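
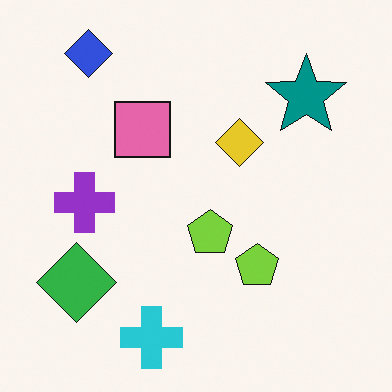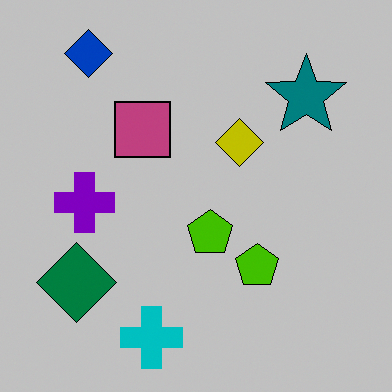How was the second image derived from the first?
The second image is the first aggressively posterized.

Each flat color has snapped to a coarser quantized level — most visibly, the near-white background has dropped to a flat grey.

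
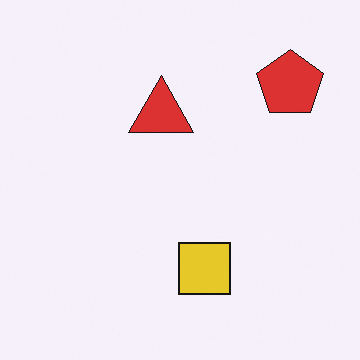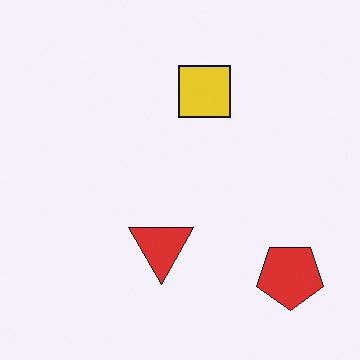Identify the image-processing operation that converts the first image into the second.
This is the original image flipped vertically (top ↔ bottom).

The red pentagon is in the top-right of the first image and the bottom-right of the second — shapes on opposite sides of the horizontal midline have swapped in a mirror flip.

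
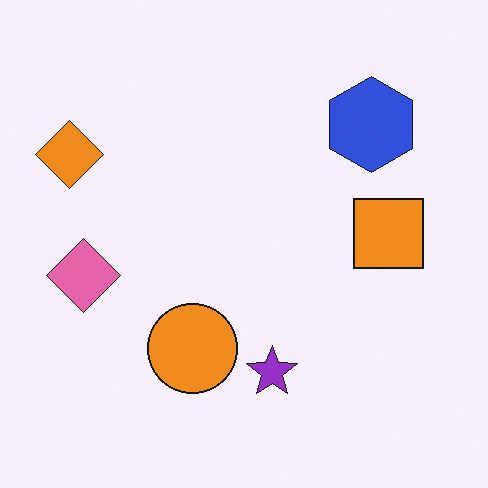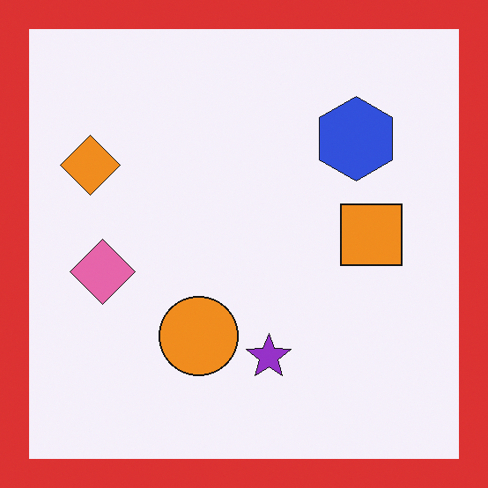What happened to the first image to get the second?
The image was framed with a red border.

A solid red frame runs around the edge of the second image, with the content slightly shrunk inside it.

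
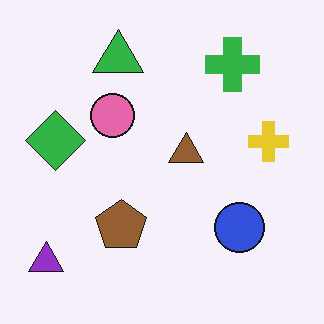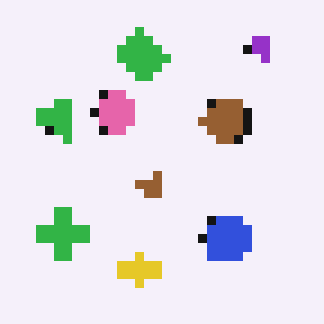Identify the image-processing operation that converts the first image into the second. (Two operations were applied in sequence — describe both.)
Transposed (reflected across the top-left ↔ bottom-right diagonal), then coarsely pixelated.

Shapes have swapped their row and column positions — what was in the top-right is now in the bottom-left — a diagonal reflection. Shapes are reduced to large square blocks; fine edges and outlines are lost — a downscale-then-upscale (mosaic) effect.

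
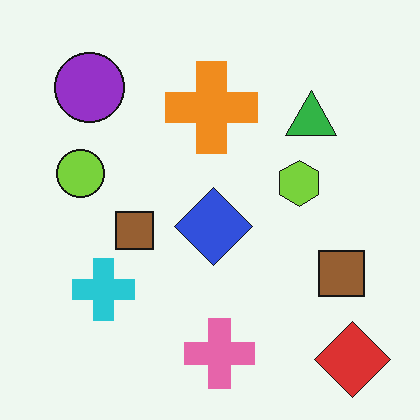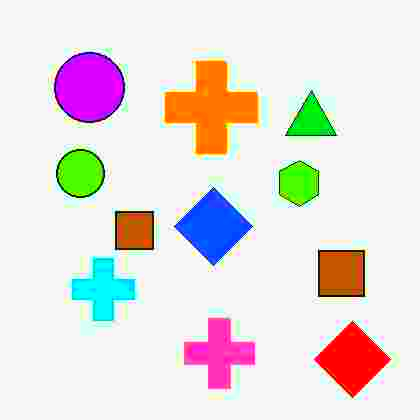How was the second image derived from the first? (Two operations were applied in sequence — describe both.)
The transformation is: degraded with heavy JPEG compression, then made much more vivid (saturation change).

Blocky 8×8 compression artifacts appear around shape edges and the flat background shows ringing — characteristic JPEG degradation. All colors are more vivid — a global saturation change.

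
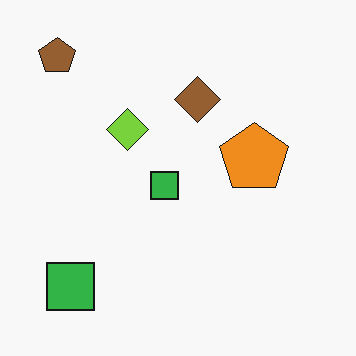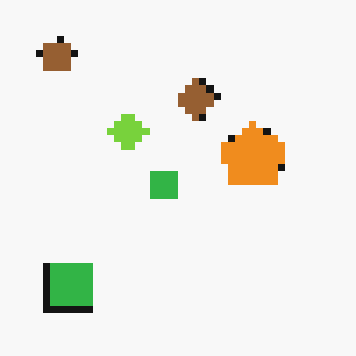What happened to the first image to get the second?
It was pixelated into visible square blocks.

Shapes are reduced to large square blocks; fine edges and outlines are lost — a downscale-then-upscale (mosaic) effect.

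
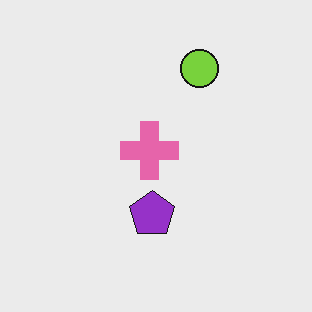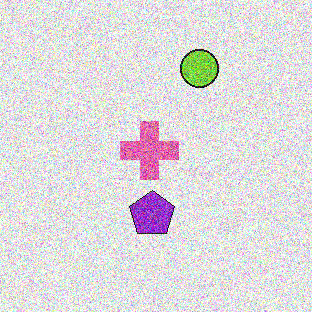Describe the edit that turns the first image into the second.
Degraded with heavy additive noise.

Random speckle covers the whole image, including the flat background.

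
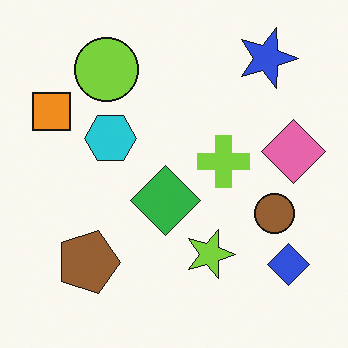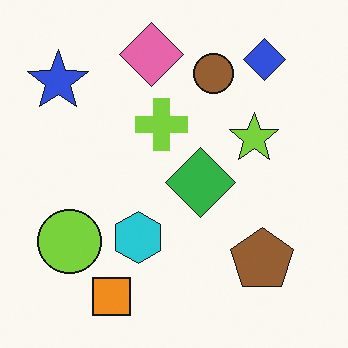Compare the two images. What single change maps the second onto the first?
The transformation is: rotated 90° clockwise.

The blue star sits in the top-left of the second image and the top-right of the first — consistent with a whole-image 90° clockwise rotation.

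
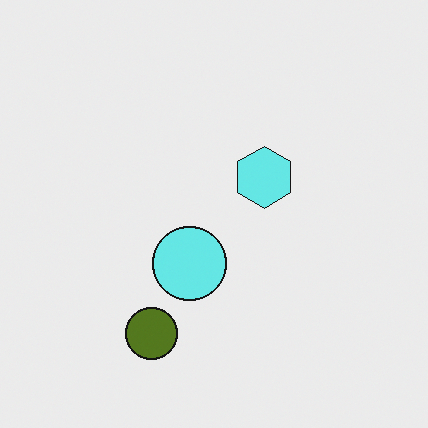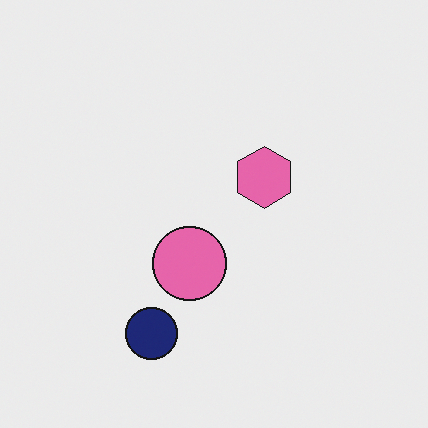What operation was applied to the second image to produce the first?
The image was hue-shifted through roughly half the color wheel.

Every shape's color has rotated by the same amount around the hue wheel — a uniform hue shift.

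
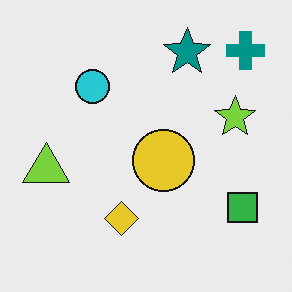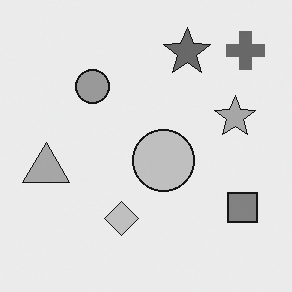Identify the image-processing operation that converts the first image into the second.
The second image is the first converted to grayscale.

All color is removed — every shape is now a shade of grey.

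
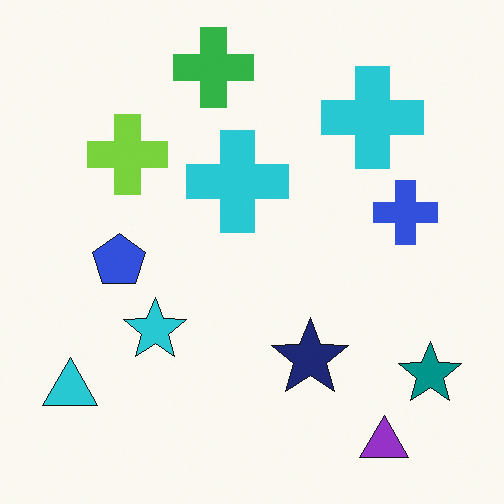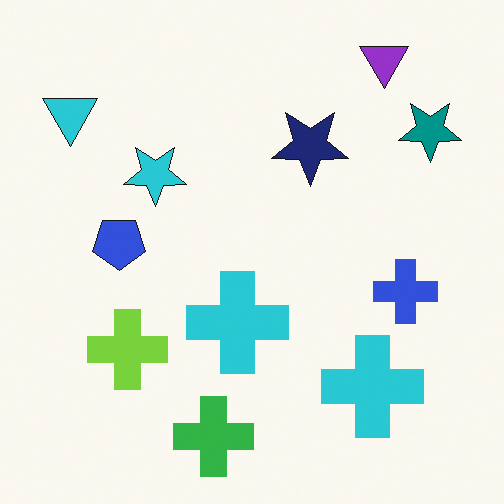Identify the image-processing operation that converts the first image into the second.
The second image is the first flipped vertically (top ↔ bottom).

The purple triangle is in the bottom-right of the first image and the top-right of the second — shapes on opposite sides of the horizontal midline have swapped in a mirror flip.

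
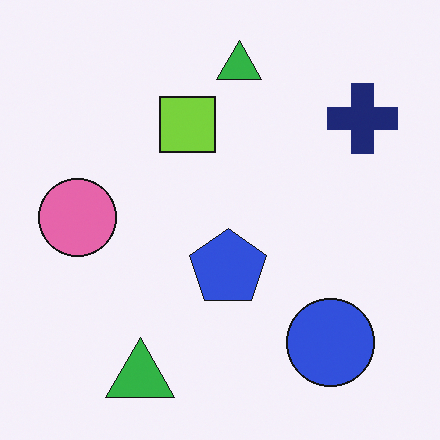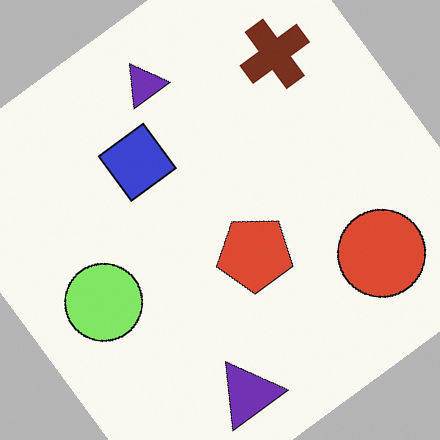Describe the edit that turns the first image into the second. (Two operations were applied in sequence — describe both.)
The second image is the first hue-shifted through roughly a third of the color wheel, then rotated counter-clockwise by a large amount — several tens of degrees.

Every shape's color has rotated by the same amount around the hue wheel — a uniform hue shift. Every shape is tilted by the same angle and the image corners show triangular fill wedges — a whole-image rotation by a non-right angle.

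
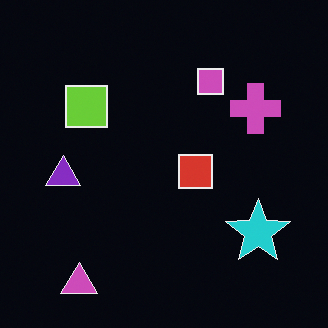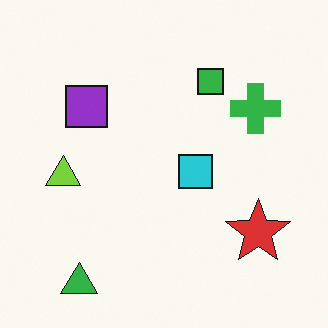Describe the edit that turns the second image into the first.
Color-inverted (negative).

The light background has become dark and every shape's color is its complement — a photographic negative.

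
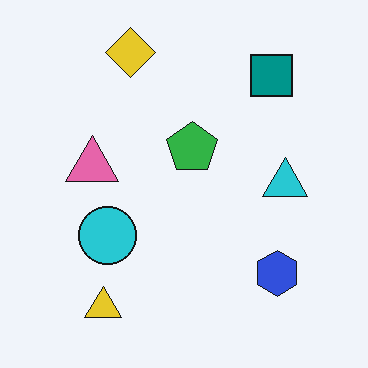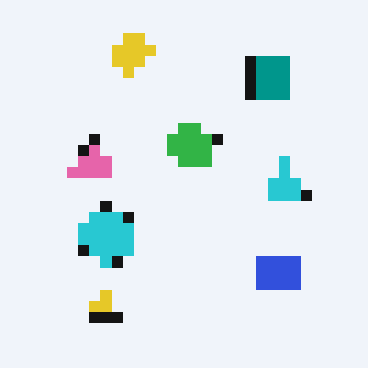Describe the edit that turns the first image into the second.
It was heavily pixelated into large blocks.

Shapes are reduced to large square blocks; fine edges and outlines are lost — a downscale-then-upscale (mosaic) effect.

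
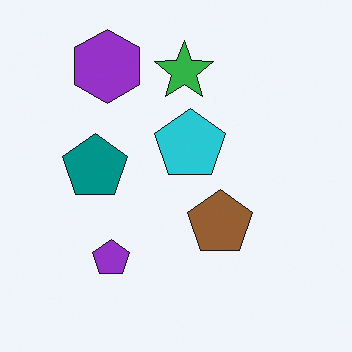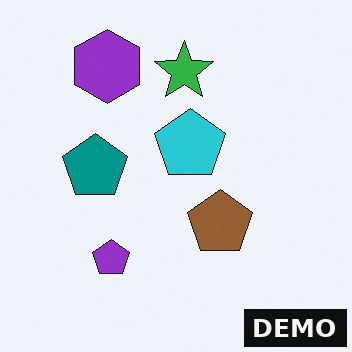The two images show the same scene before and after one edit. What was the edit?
The transformation is: watermarked with the text "DEMO" in the lower-right corner.

A dark label reading "DEMO" appears in the lower-right corner.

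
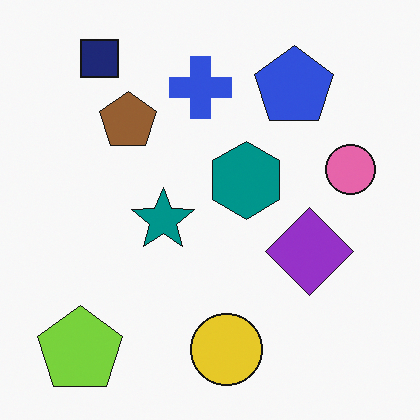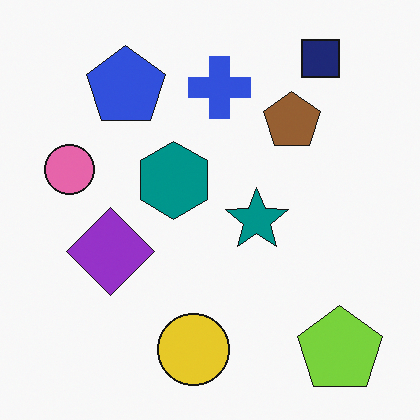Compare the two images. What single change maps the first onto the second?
It was flipped horizontally (left ↔ right).

The pink circle is in the right of the first image and the left of the second — shapes on opposite sides of the vertical midline have swapped in a mirror flip.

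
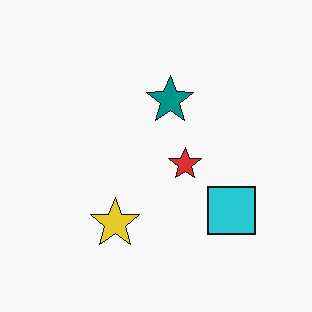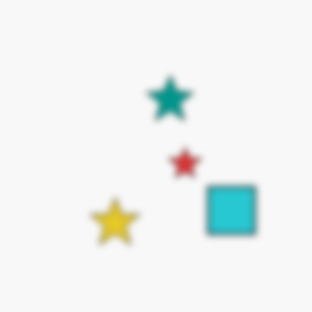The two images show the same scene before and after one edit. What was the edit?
The image was noticeably gaussian-blurred.

Shape edges and outlines are uniformly softened across the whole image.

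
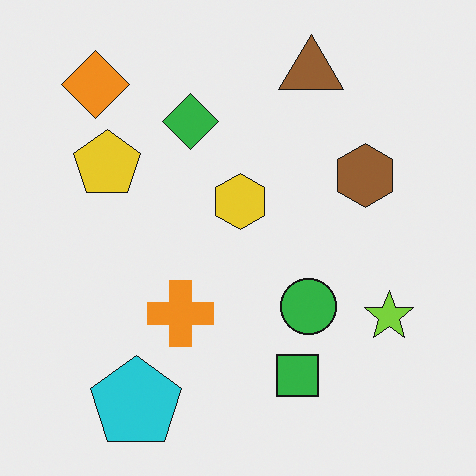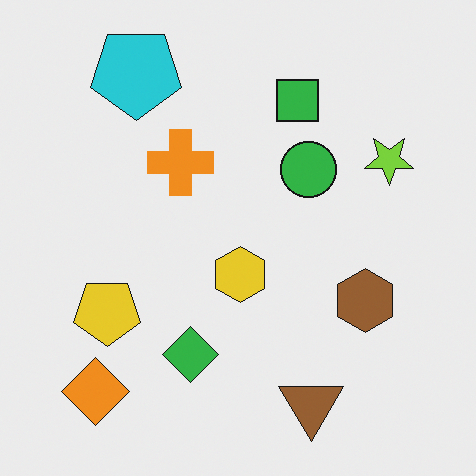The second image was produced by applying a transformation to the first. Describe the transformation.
The transformation is: flipped vertically (top ↔ bottom).

The brown triangle is in the top of the first image and the bottom of the second — shapes on opposite sides of the horizontal midline have swapped in a mirror flip.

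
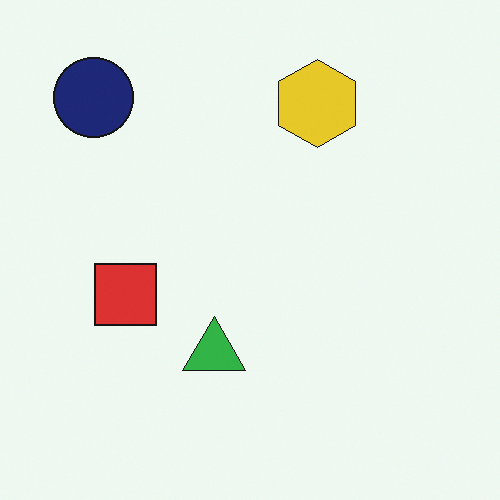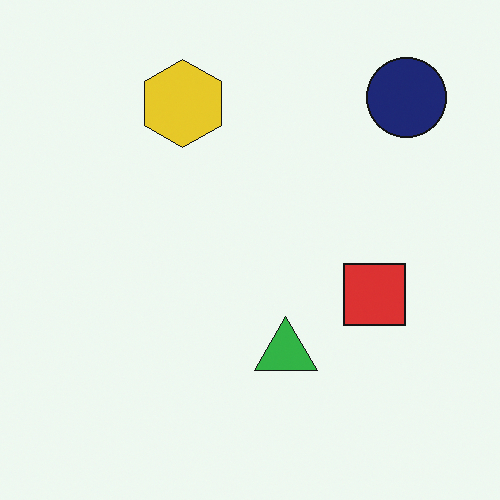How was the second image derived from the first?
The second image is the first flipped horizontally (left ↔ right).

The navy circle is in the top-left of the first image and the top-right of the second — shapes on opposite sides of the vertical midline have swapped in a mirror flip.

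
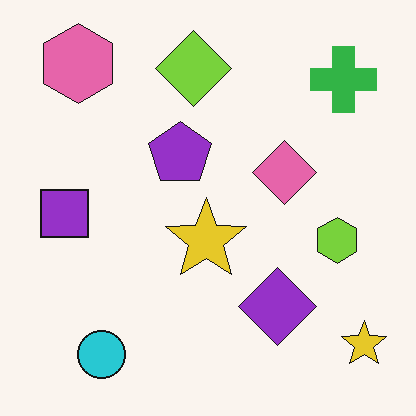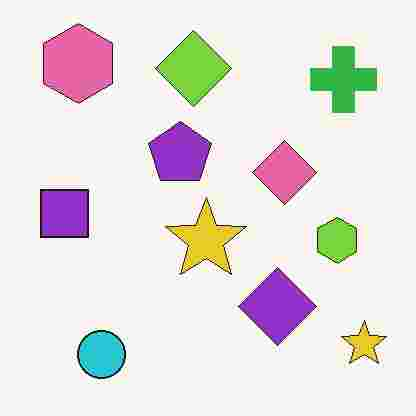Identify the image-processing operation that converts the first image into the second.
Degraded with heavy JPEG compression.

Blocky 8×8 compression artifacts appear around shape edges and the flat background shows ringing — characteristic JPEG degradation.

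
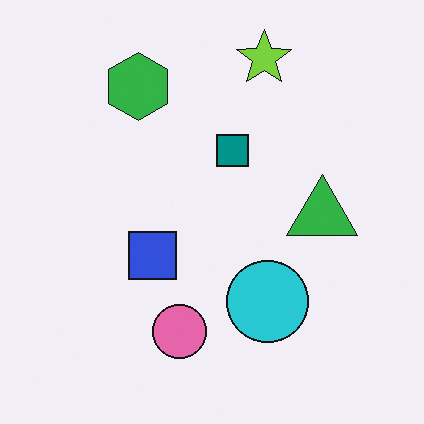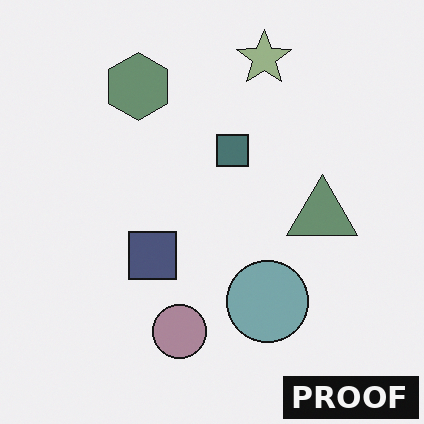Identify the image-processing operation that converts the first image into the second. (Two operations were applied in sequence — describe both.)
The transformation is: heavily desaturated, then watermarked with the text "PROOF" in the lower-right corner.

All colors are more muted and greyish — a global saturation change. A dark label reading "PROOF" appears in the lower-right corner.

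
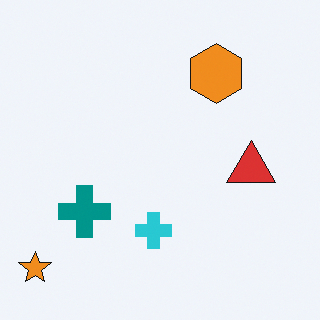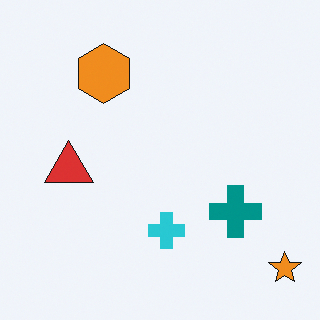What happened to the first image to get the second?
The transformation is: flipped horizontally (left ↔ right).

The orange star is in the bottom-left of the first image and the bottom-right of the second — shapes on opposite sides of the vertical midline have swapped in a mirror flip.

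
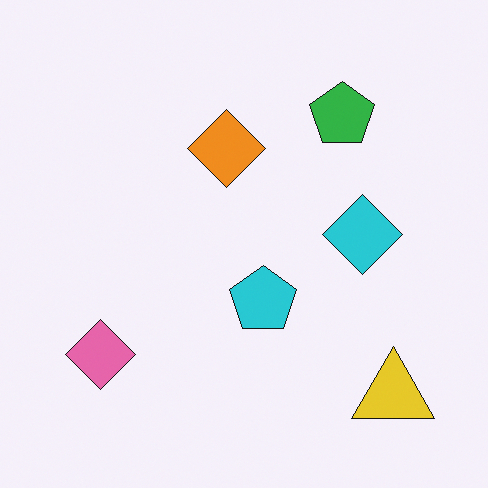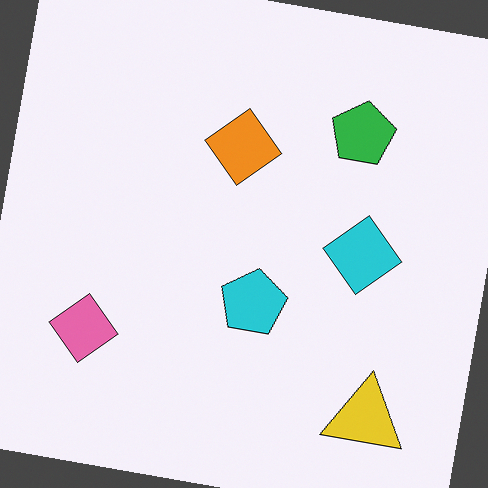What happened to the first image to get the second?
The second image is the first rotated clockwise by a small amount.

Every shape is tilted by the same angle and the image corners show triangular fill wedges — a whole-image rotation by a non-right angle.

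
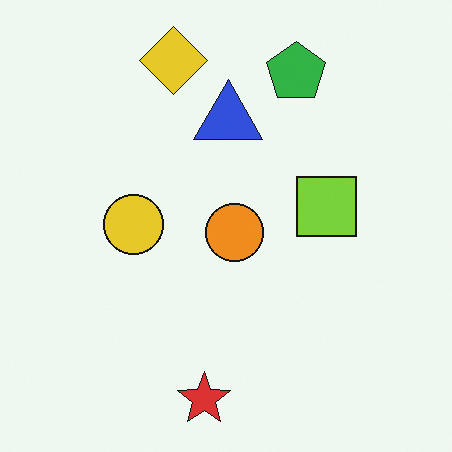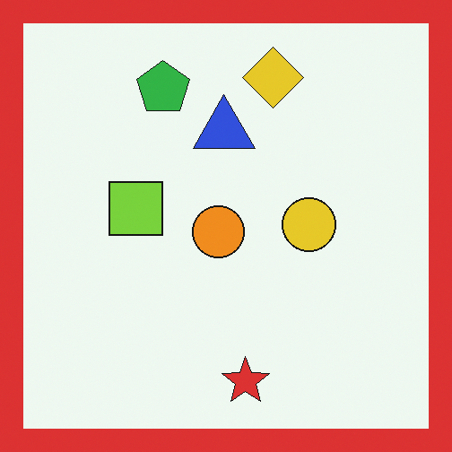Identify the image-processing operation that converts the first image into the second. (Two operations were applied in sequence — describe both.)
The image was flipped horizontally (left ↔ right), then framed with a red border.

The lime square is in the right of the first image and the left of the second — shapes on opposite sides of the vertical midline have swapped in a mirror flip. A solid red frame runs around the edge of the second image, with the content slightly shrunk inside it.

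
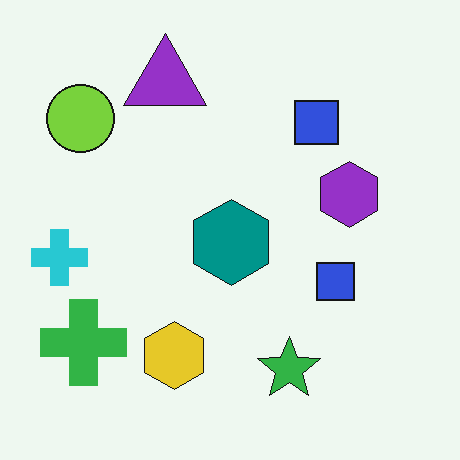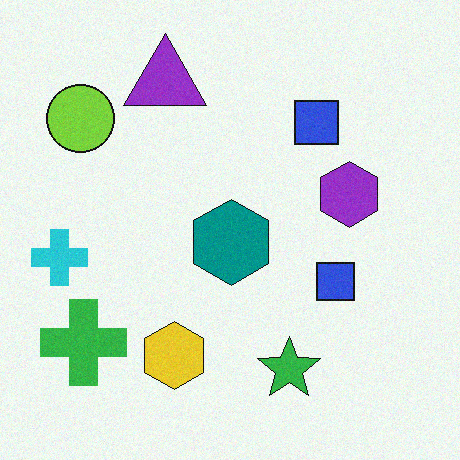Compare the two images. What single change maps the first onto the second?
This is the original image degraded with subtle gaussian noise.

Random speckle covers the whole image, including the flat background.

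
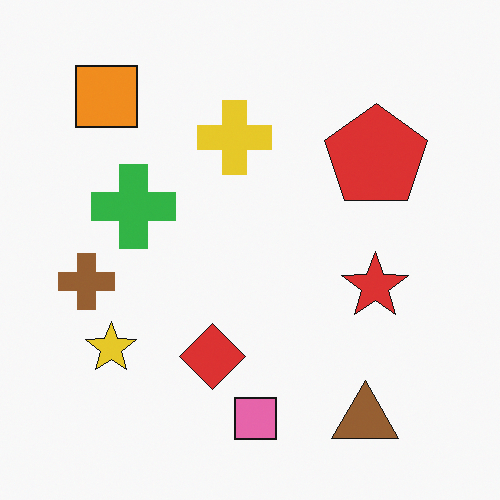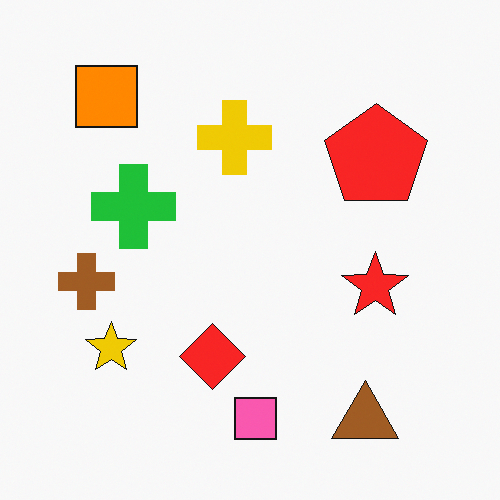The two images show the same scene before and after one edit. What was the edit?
The image was slightly oversaturated.

All colors are more vivid — a global saturation change.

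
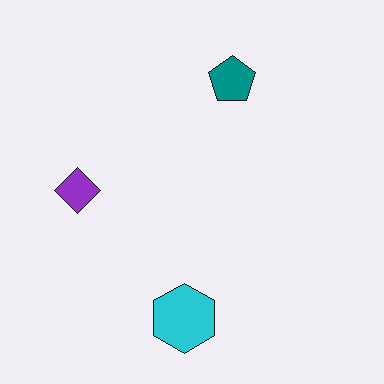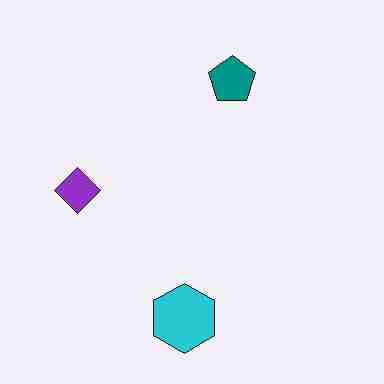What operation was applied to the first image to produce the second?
The transformation is: degraded with heavy JPEG compression.

Blocky 8×8 compression artifacts appear around shape edges and the flat background shows ringing — characteristic JPEG degradation.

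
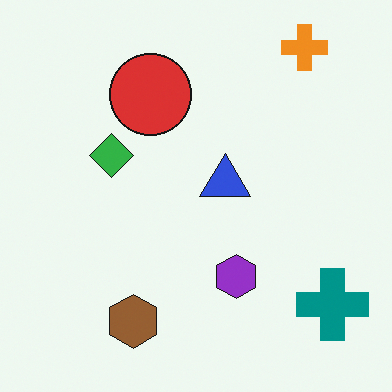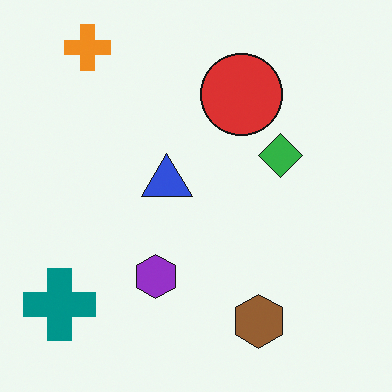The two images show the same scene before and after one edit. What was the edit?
The transformation is: flipped horizontally (left ↔ right).

The teal cross is in the bottom-right of the first image and the bottom-left of the second — shapes on opposite sides of the vertical midline have swapped in a mirror flip.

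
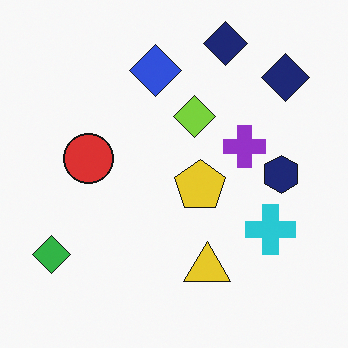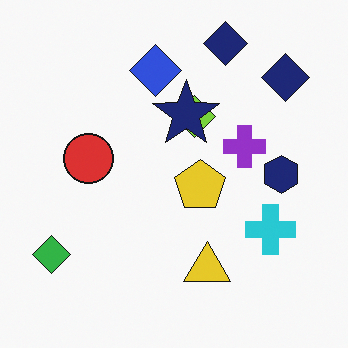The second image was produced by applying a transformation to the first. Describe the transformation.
Overlaid with an additional navy star.

A navy star appears in the second image that is absent from the first.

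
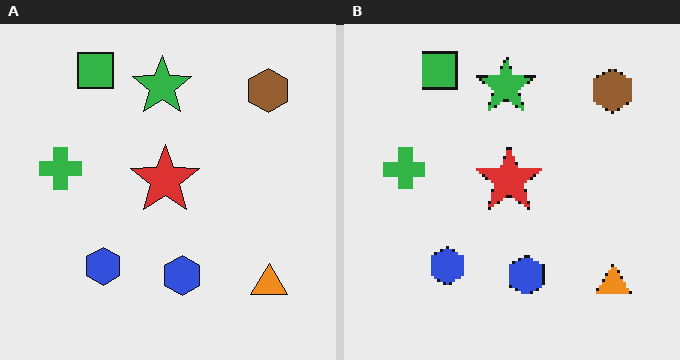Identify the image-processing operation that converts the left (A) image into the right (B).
Lightly pixelated (a mild mosaic effect).

Shapes are reduced to large square blocks; fine edges and outlines are lost — a downscale-then-upscale (mosaic) effect.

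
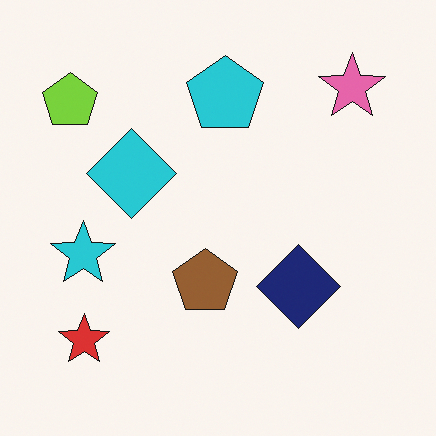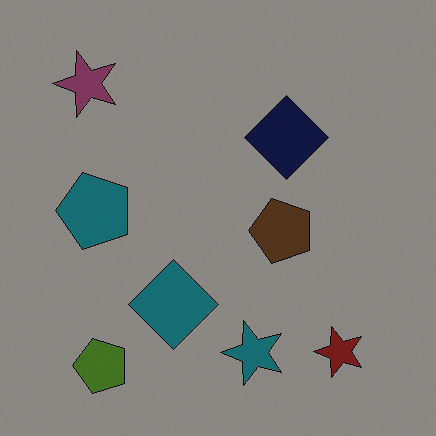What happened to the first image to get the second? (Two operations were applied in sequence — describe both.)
The image was rotated 90° counter-clockwise, then darkened a lot.

The lime pentagon sits in the top-left of the first image and the bottom-left of the second — consistent with a whole-image 90° counter-clockwise rotation. Every pixel — background and shapes alike — is uniformly darkened.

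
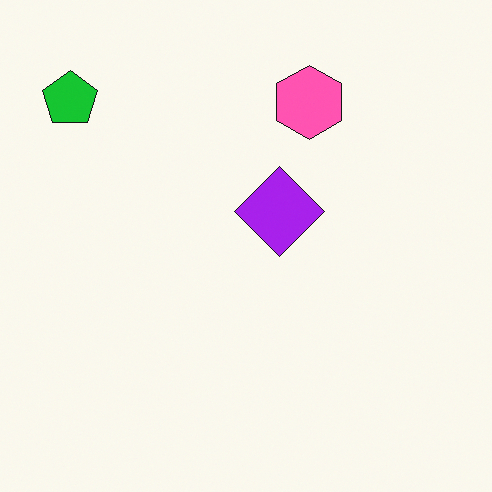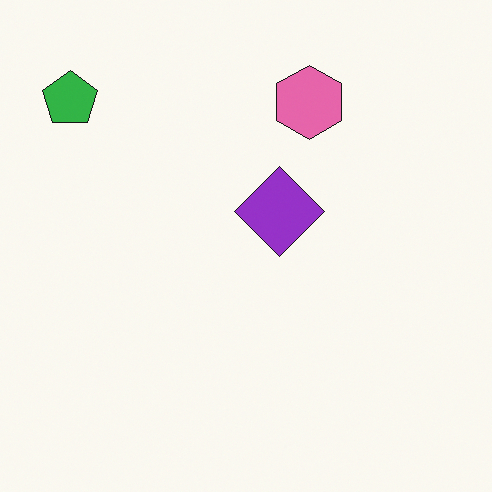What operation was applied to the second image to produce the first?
Slightly oversaturated.

All colors are more vivid — a global saturation change.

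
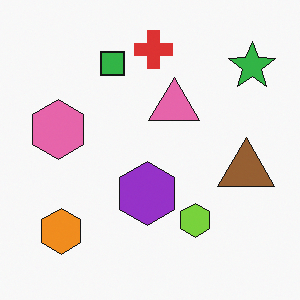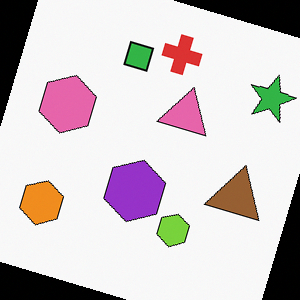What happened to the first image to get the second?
Rotated clockwise by a moderate amount.

Every shape is tilted by the same angle and the image corners show triangular fill wedges — a whole-image rotation by a non-right angle.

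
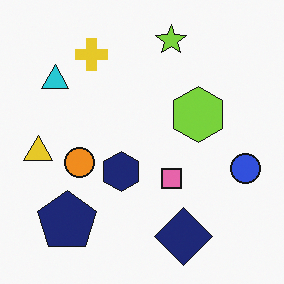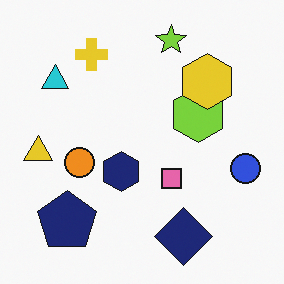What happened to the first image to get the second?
The image was overlaid with an additional yellow hexagon.

A yellow hexagon appears in the second image that is absent from the first.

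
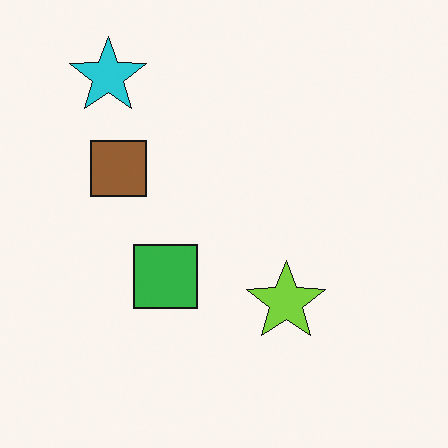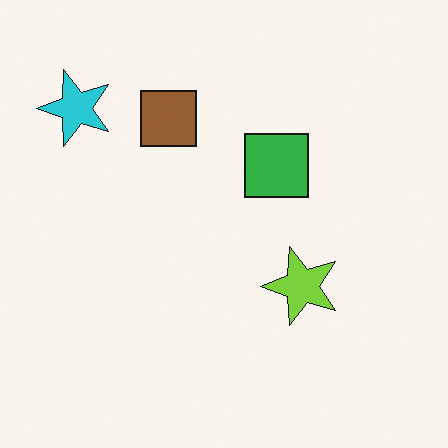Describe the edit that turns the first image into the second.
Transposed (reflected across the top-left ↔ bottom-right diagonal).

Shapes have swapped their row and column positions — what was in the top-right is now in the bottom-left — a diagonal reflection.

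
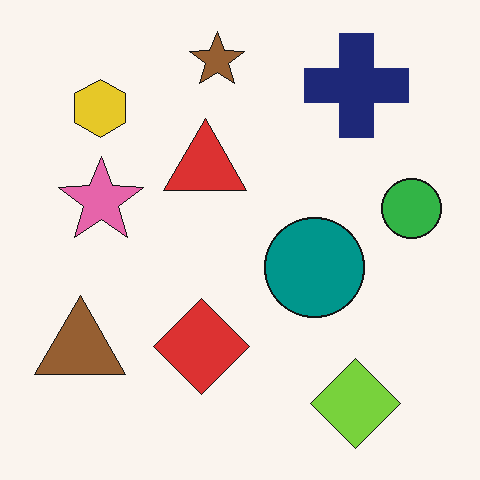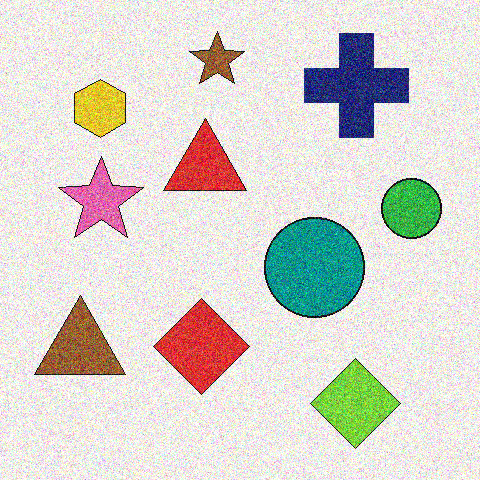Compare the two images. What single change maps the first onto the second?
Degraded with strong gaussian noise.

Random speckle covers the whole image, including the flat background.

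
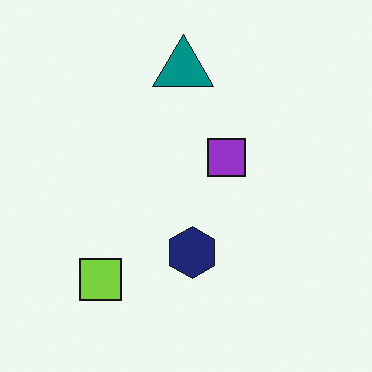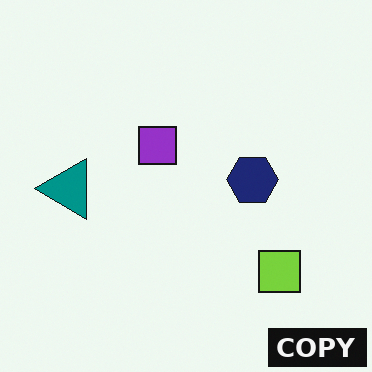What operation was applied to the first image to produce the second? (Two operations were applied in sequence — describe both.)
It was rotated 90° counter-clockwise, then watermarked with the text "COPY" in the lower-right corner.

The lime square sits in the bottom-left of the first image and the bottom-right of the second — consistent with a whole-image 90° counter-clockwise rotation. A dark label reading "COPY" appears in the lower-right corner.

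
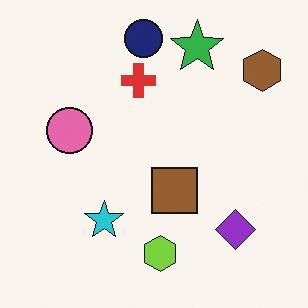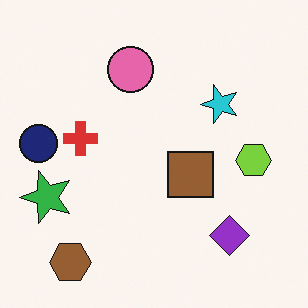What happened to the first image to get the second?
The transformation is: transposed (reflected across the top-left ↔ bottom-right diagonal).

Shapes have swapped their row and column positions — what was in the top-right is now in the bottom-left — a diagonal reflection.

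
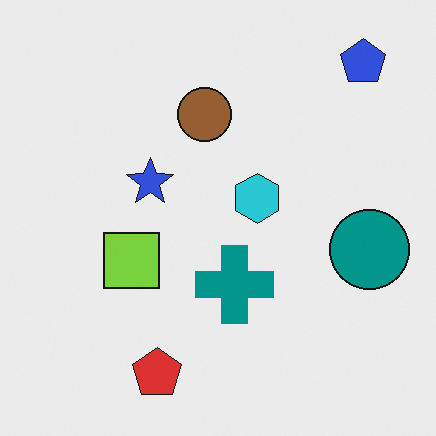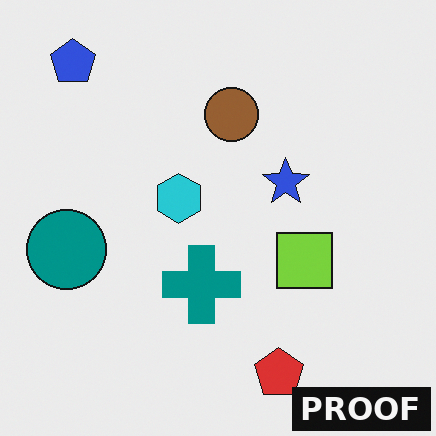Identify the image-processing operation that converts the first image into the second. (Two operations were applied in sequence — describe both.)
Flipped horizontally (left ↔ right), then watermarked with the text "PROOF" in the lower-right corner.

The teal circle is in the right of the first image and the left of the second — shapes on opposite sides of the vertical midline have swapped in a mirror flip. A dark label reading "PROOF" appears in the lower-right corner.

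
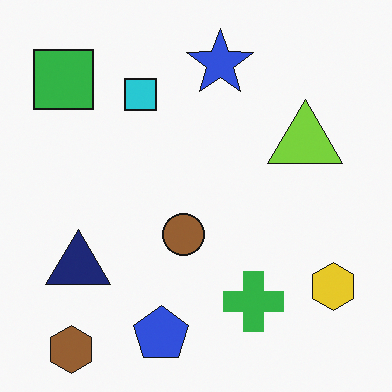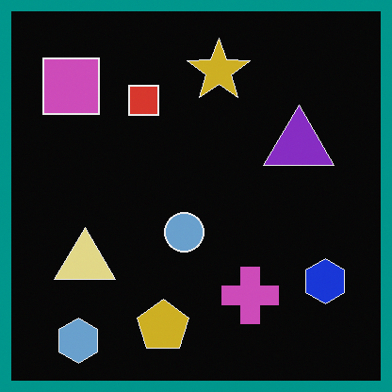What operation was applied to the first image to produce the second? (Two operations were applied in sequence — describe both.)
It was color-inverted (negative), then framed with a teal border.

The light background has become dark and every shape's color is its complement — a photographic negative. A solid teal frame runs around the edge of the second image, with the content slightly shrunk inside it.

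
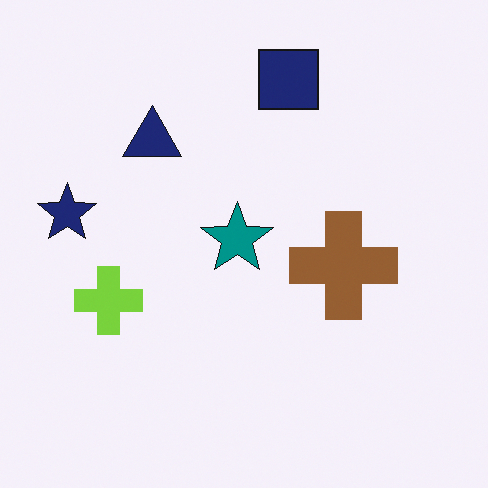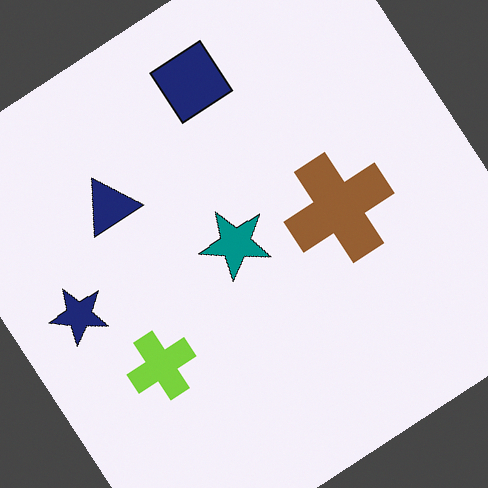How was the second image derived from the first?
The second image is the first rotated counter-clockwise by a large amount — several tens of degrees.

Every shape is tilted by the same angle and the image corners show triangular fill wedges — a whole-image rotation by a non-right angle.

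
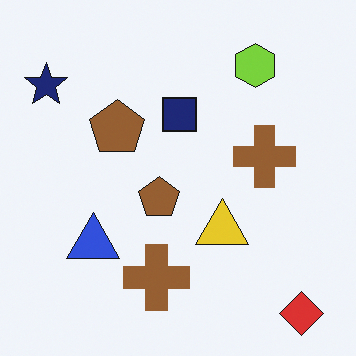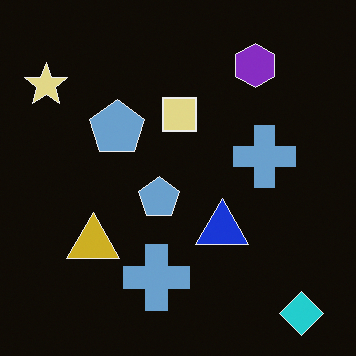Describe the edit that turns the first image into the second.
The image was color-inverted (negative).

The light background has become dark and every shape's color is its complement — a photographic negative.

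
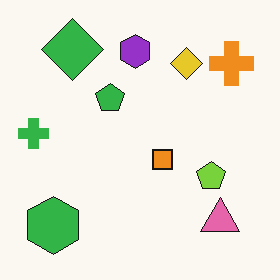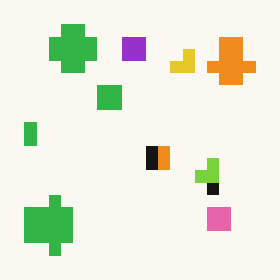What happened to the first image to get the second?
Heavily pixelated into large blocks.

Shapes are reduced to large square blocks; fine edges and outlines are lost — a downscale-then-upscale (mosaic) effect.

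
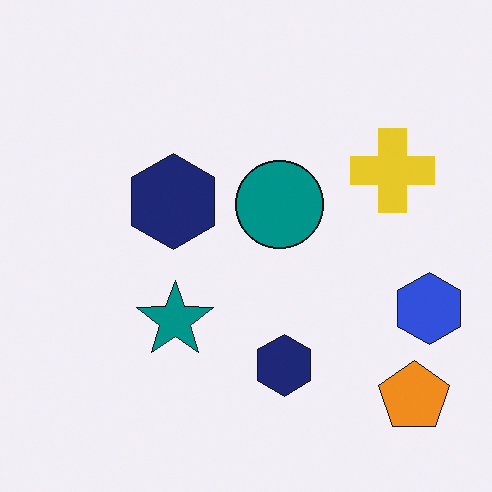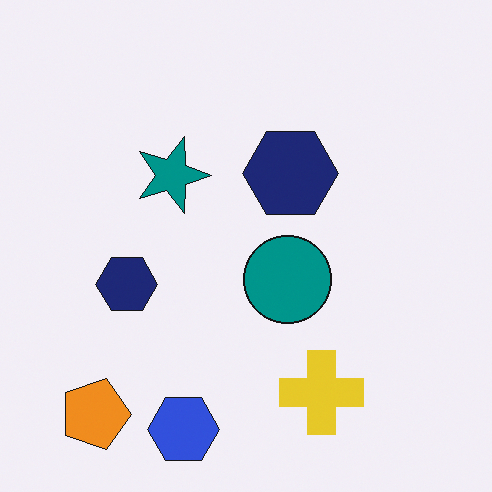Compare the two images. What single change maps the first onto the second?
The transformation is: rotated 90° clockwise.

The orange pentagon sits in the bottom-right of the first image and the bottom-left of the second — consistent with a whole-image 90° clockwise rotation.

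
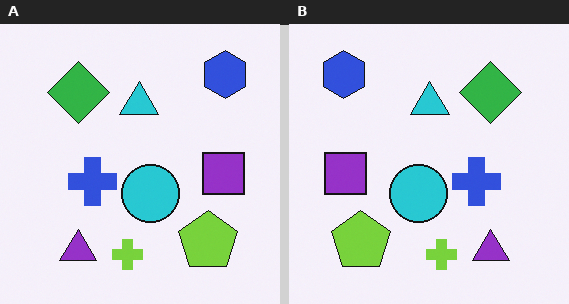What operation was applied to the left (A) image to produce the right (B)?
This is the original image flipped horizontally (left ↔ right).

The blue hexagon is in the top-right of the left (A) image and the top-left of the right (B) — shapes on opposite sides of the vertical midline have swapped in a mirror flip.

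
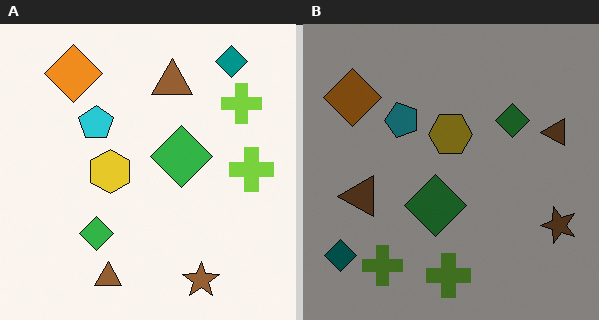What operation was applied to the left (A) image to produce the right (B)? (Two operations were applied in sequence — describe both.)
This is the original image transposed (reflected across the top-left ↔ bottom-right diagonal), then substantially darkened.

Shapes have swapped their row and column positions — what was in the top-right is now in the bottom-left — a diagonal reflection. Every pixel — background and shapes alike — is uniformly darkened.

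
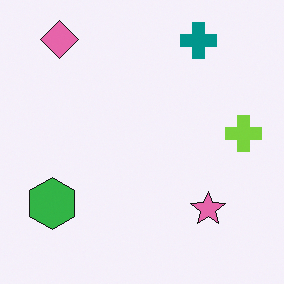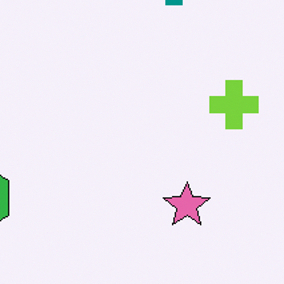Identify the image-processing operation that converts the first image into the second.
This is the original image cropped slightly and scaled back up.

The visible shapes are larger and the field of view is narrower; shapes near the original edges may be partly or wholly outside the frame — a crop-and-rescale.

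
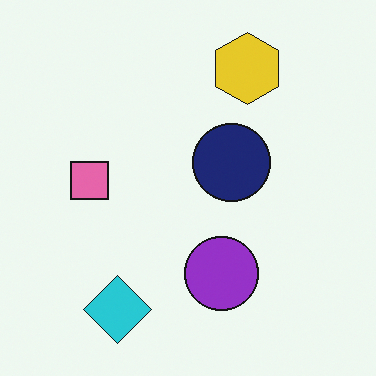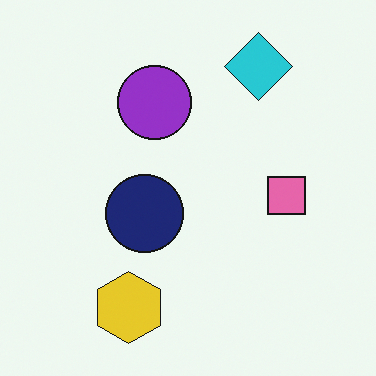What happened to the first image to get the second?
Rotated 180°.

The cyan diamond sits in the bottom-left of the first image and the top-right of the second — consistent with a whole-image 180° rotation.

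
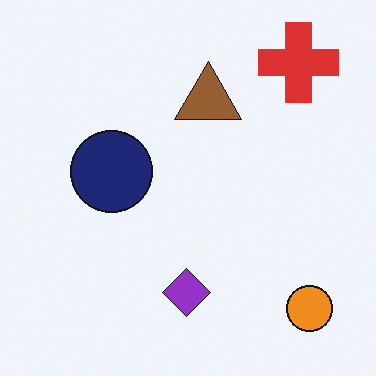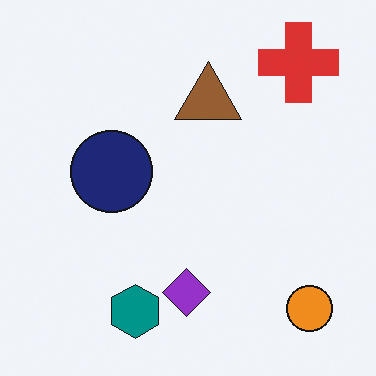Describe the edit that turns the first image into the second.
This is the original image overlaid with an additional teal hexagon.

A teal hexagon appears in the second image that is absent from the first.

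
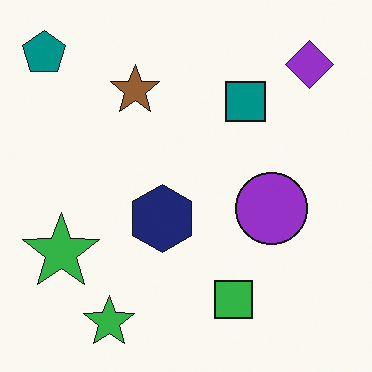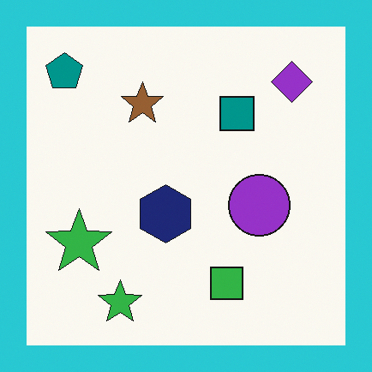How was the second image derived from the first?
The transformation is: framed with a cyan border.

A solid cyan frame runs around the edge of the second image, with the content slightly shrunk inside it.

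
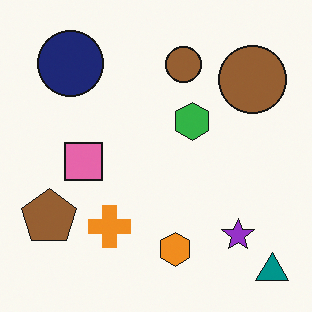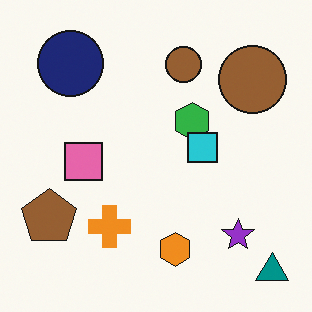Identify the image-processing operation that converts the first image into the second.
The image was overlaid with an additional cyan square.

A cyan square appears in the second image that is absent from the first.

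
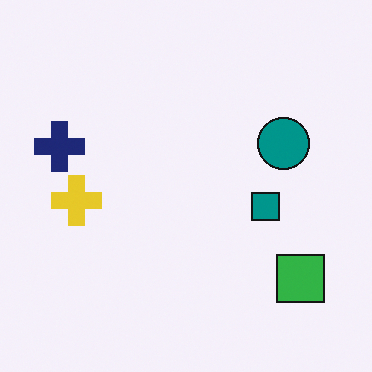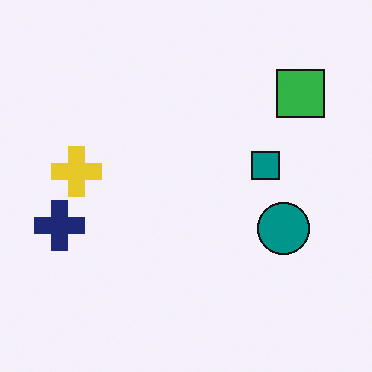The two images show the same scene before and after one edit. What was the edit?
The second image is the first flipped vertically (top ↔ bottom).

The green square is in the bottom-right of the first image and the top-right of the second — shapes on opposite sides of the horizontal midline have swapped in a mirror flip.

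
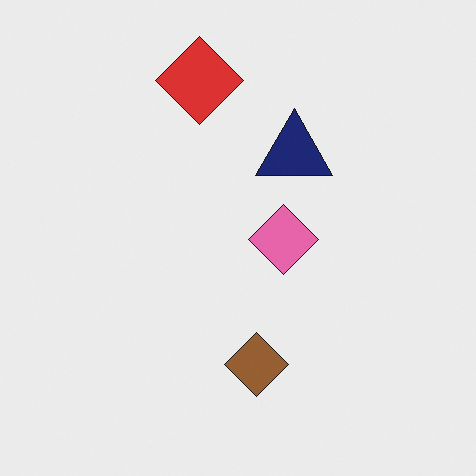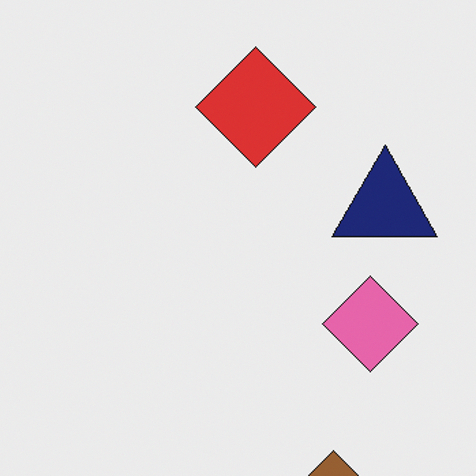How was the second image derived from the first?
Cropped to a modestly smaller region and rescaled.

The visible shapes are larger and the field of view is narrower; shapes near the original edges may be partly or wholly outside the frame — a crop-and-rescale.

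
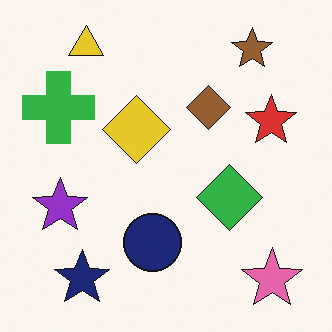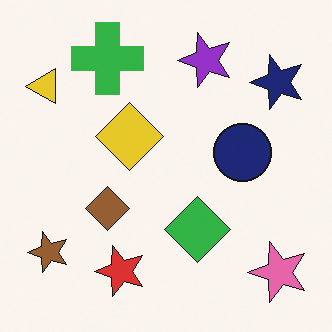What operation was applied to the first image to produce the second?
The second image is the first transposed (reflected across the top-left ↔ bottom-right diagonal).

Shapes have swapped their row and column positions — what was in the top-right is now in the bottom-left — a diagonal reflection.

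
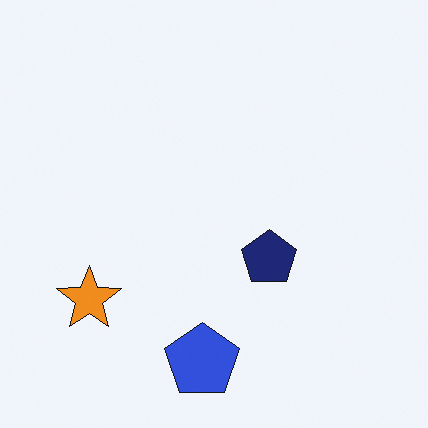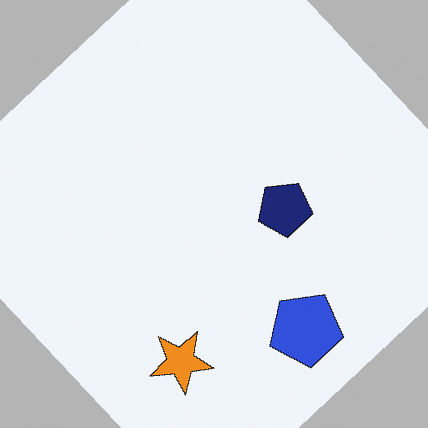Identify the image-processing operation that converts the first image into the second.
Rotated counter-clockwise by a large amount — several tens of degrees.

Every shape is tilted by the same angle and the image corners show triangular fill wedges — a whole-image rotation by a non-right angle.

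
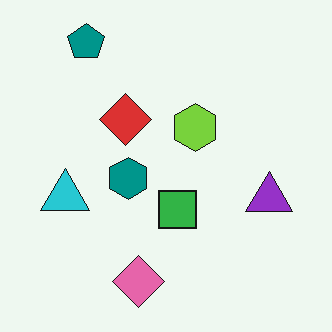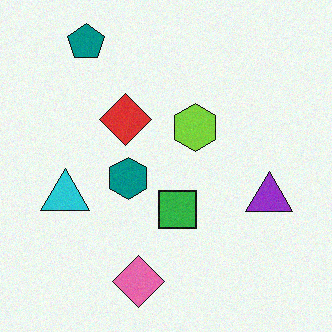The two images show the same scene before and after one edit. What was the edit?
This is the original image degraded with a light layer of grain.

Random speckle covers the whole image, including the flat background.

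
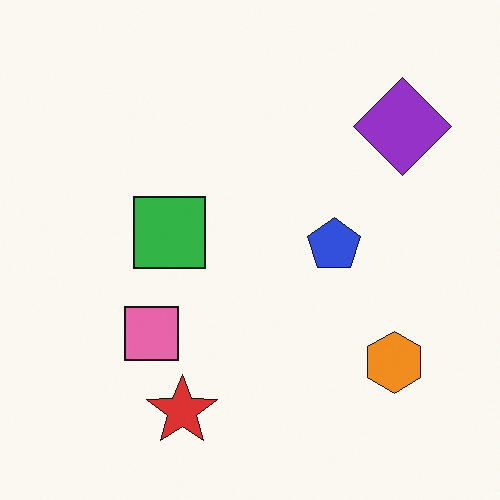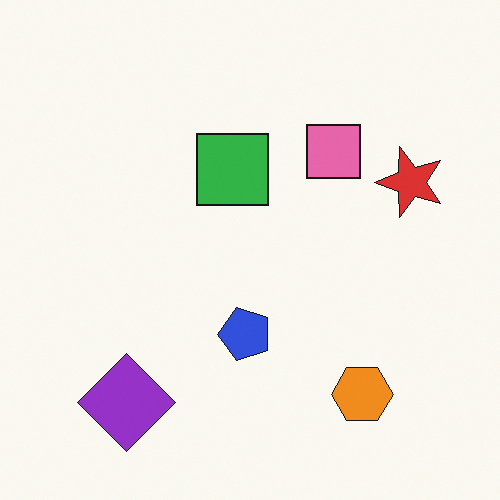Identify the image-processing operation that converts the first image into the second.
Transposed (reflected across the top-left ↔ bottom-right diagonal).

Shapes have swapped their row and column positions — what was in the top-right is now in the bottom-left — a diagonal reflection.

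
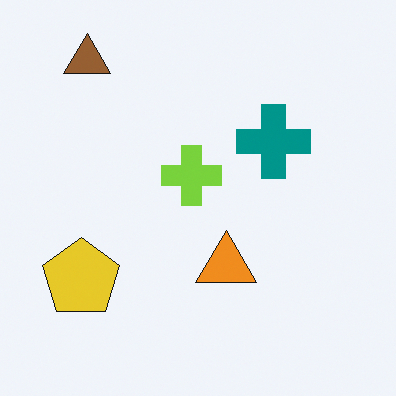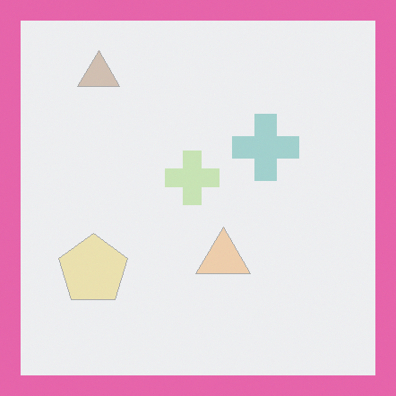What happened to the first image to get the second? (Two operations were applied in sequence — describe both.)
Given much lower contrast, then framed with a pink border.

Tones are pushed toward mid-grey across the whole image — a global contrast change. A solid pink frame runs around the edge of the second image, with the content slightly shrunk inside it.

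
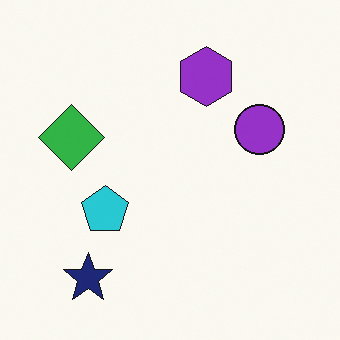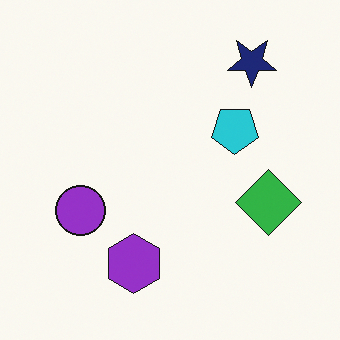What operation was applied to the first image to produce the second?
Rotated 180°.

The navy star sits in the bottom-left of the first image and the top-right of the second — consistent with a whole-image 180° rotation.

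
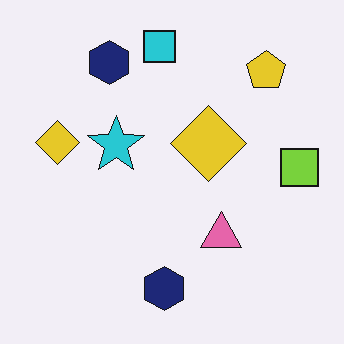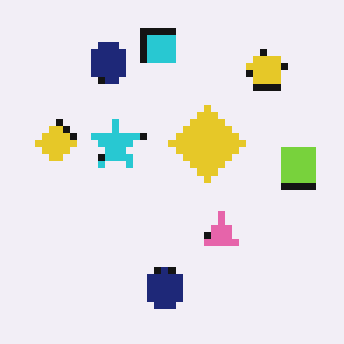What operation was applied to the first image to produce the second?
The second image is the first moderately pixelated.

Shapes are reduced to large square blocks; fine edges and outlines are lost — a downscale-then-upscale (mosaic) effect.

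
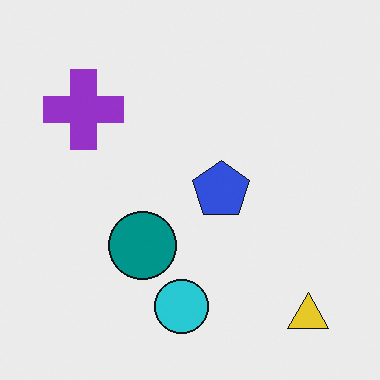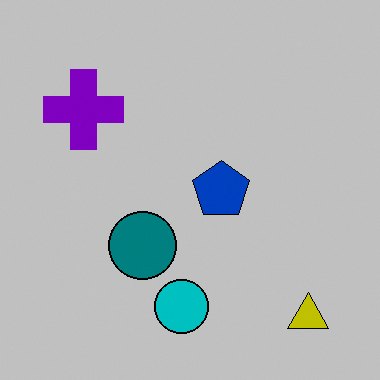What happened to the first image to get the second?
The image was aggressively posterized.

Each flat color has snapped to a coarser quantized level — most visibly, the near-white background has dropped to a flat grey.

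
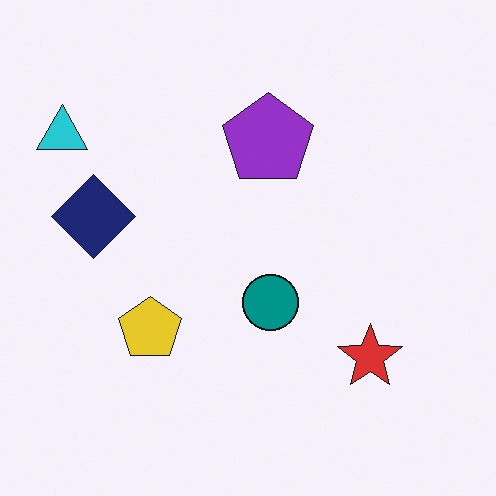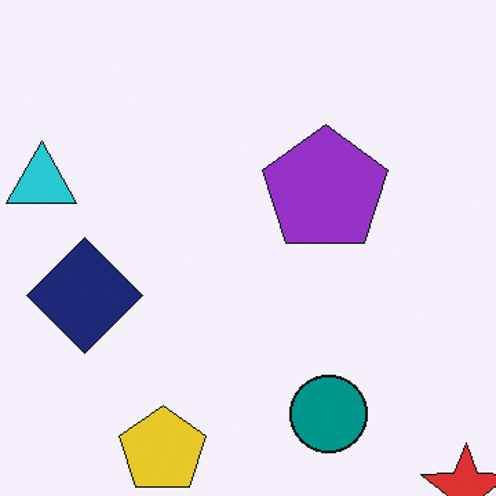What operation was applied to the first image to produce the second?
It was cropped slightly and scaled back up.

The visible shapes are larger and the field of view is narrower; shapes near the original edges may be partly or wholly outside the frame — a crop-and-rescale.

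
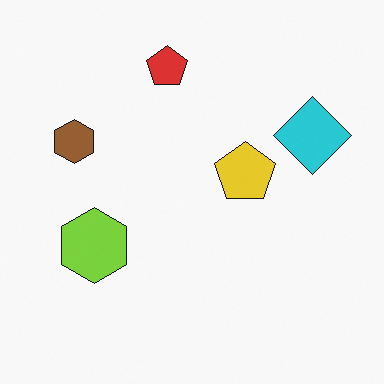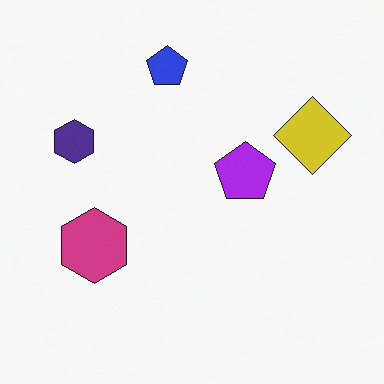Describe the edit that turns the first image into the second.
Hue-shifted by a large amount.

Every shape's color has rotated by the same amount around the hue wheel — a uniform hue shift.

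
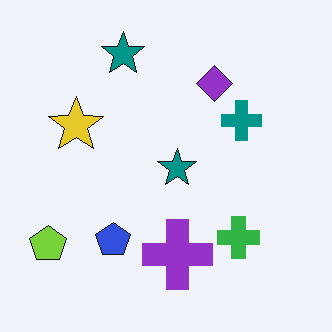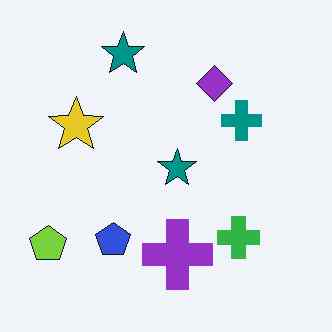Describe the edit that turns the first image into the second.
JPEG-compressed with visible artifacts.

Blocky 8×8 compression artifacts appear around shape edges and the flat background shows ringing — characteristic JPEG degradation.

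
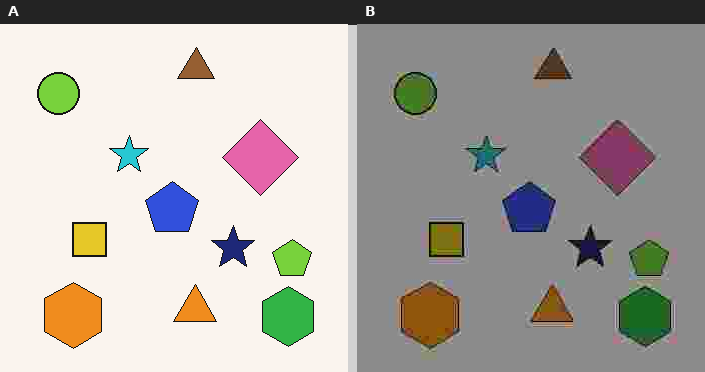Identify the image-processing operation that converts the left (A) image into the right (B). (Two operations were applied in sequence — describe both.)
It was noticeably darkened, then heavily JPEG-compressed with obvious blocking artifacts.

Every pixel — background and shapes alike — is uniformly darkened. Blocky 8×8 compression artifacts appear around shape edges and the flat background shows ringing — characteristic JPEG degradation.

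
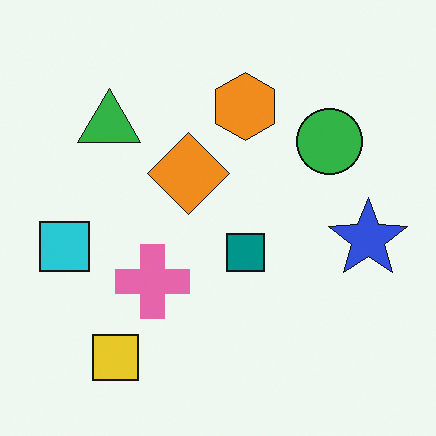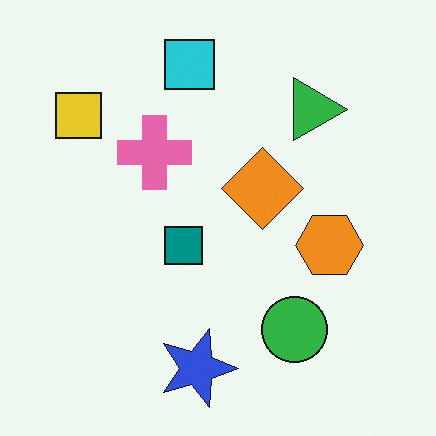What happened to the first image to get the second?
It was rotated 90° clockwise.

The yellow square sits in the bottom-left of the first image and the top-left of the second — consistent with a whole-image 90° clockwise rotation.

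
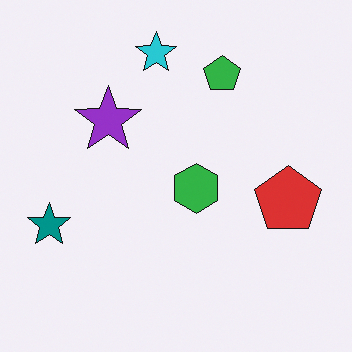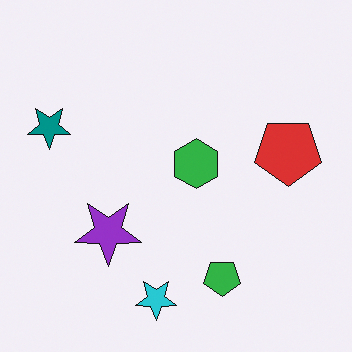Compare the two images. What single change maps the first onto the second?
The image was flipped vertically (top ↔ bottom).

The cyan star is in the top of the first image and the bottom of the second — shapes on opposite sides of the horizontal midline have swapped in a mirror flip.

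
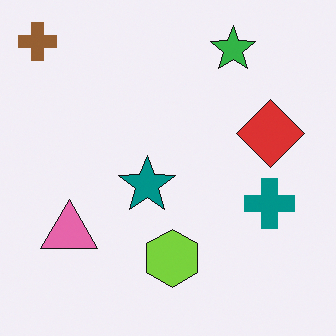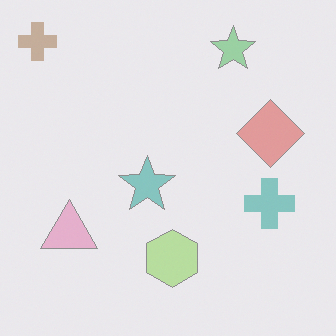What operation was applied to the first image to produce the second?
It was washed out (contrast reduced).

Tones are pushed toward mid-grey across the whole image — a global contrast change.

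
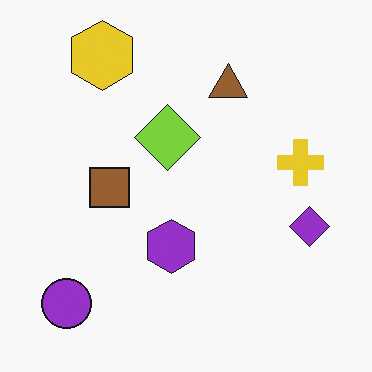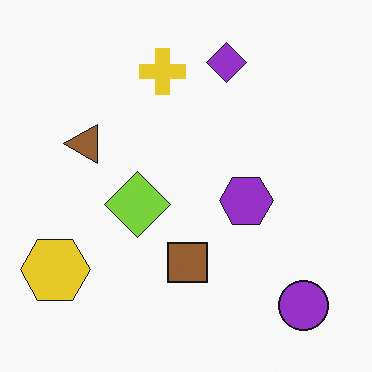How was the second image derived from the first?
The image was rotated 90° counter-clockwise.

The purple circle sits in the bottom-left of the first image and the bottom-right of the second — consistent with a whole-image 90° counter-clockwise rotation.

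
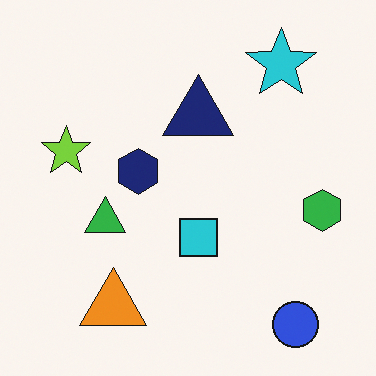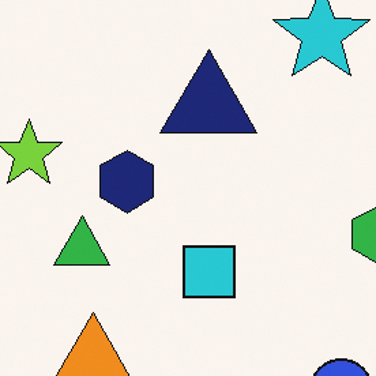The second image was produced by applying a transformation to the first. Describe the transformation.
It was cropped to a modestly smaller region and rescaled.

The visible shapes are larger and the field of view is narrower; shapes near the original edges may be partly or wholly outside the frame — a crop-and-rescale.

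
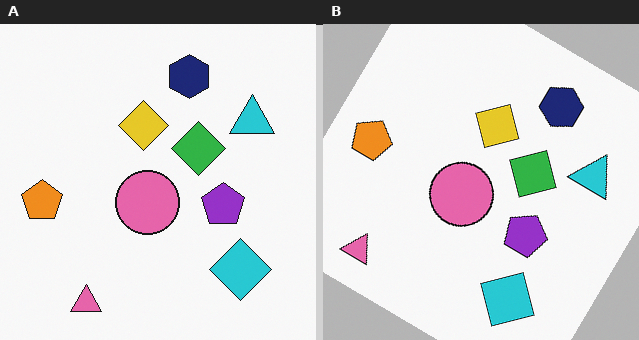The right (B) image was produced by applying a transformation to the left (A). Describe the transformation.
The right (B) image is the left (A) rotated clockwise by a large amount — several tens of degrees.

Every shape is tilted by the same angle and the image corners show triangular fill wedges — a whole-image rotation by a non-right angle.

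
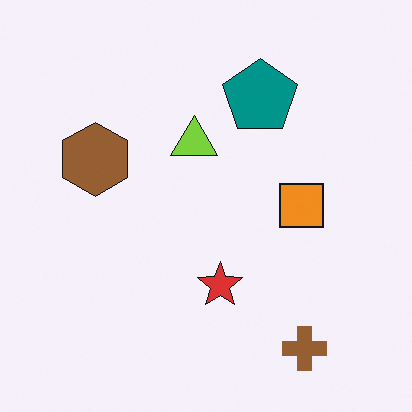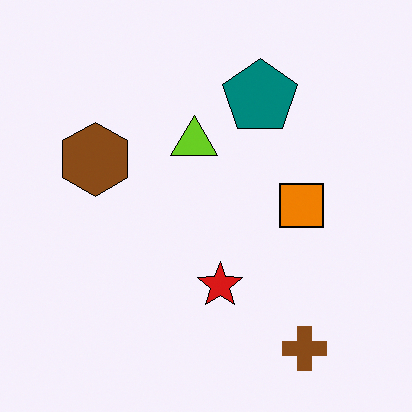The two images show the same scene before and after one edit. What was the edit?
Given slightly increased contrast.

Tones are pushed away from mid-grey across the whole image — a global contrast change.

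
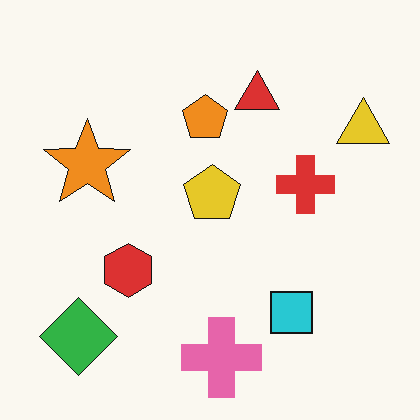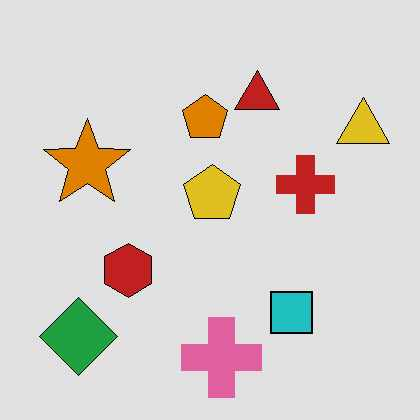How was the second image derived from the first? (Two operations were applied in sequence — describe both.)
The second image is the first moderately posterized, then given moderate JPEG compression.

Each flat color has snapped to a coarser quantized level — most visibly, the near-white background has dropped to a flat grey. Blocky 8×8 compression artifacts appear around shape edges and the flat background shows ringing — characteristic JPEG degradation.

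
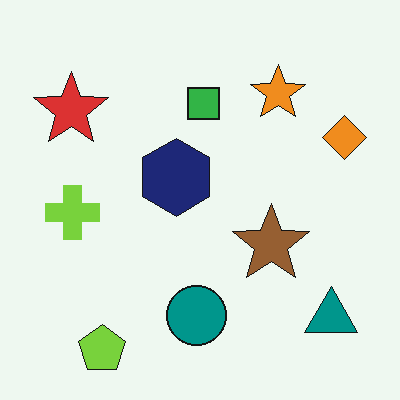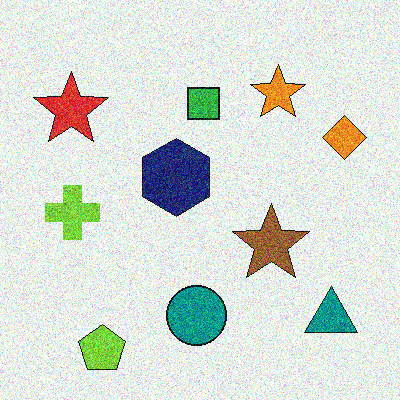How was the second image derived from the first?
This is the original image degraded with heavy additive noise.

Random speckle covers the whole image, including the flat background.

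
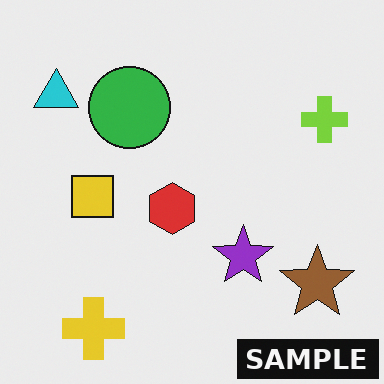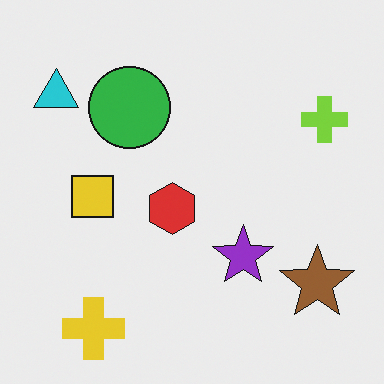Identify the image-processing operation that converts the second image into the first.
The first image is the second watermarked with the text "SAMPLE" in the lower-right corner.

A dark label reading "SAMPLE" appears in the lower-right corner.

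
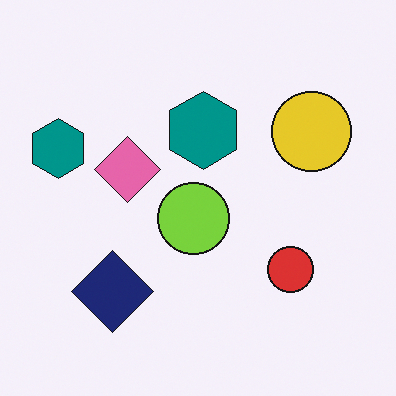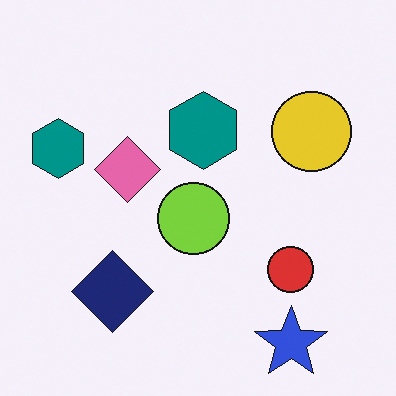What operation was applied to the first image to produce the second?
The transformation is: overlaid with an additional blue star.

A blue star appears in the second image that is absent from the first.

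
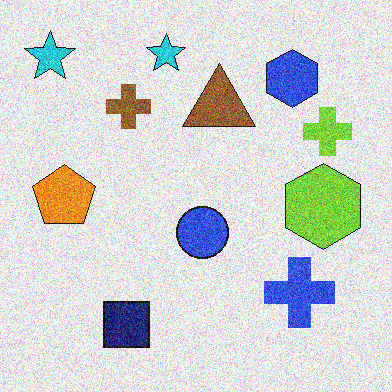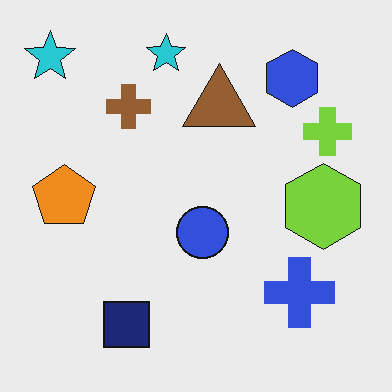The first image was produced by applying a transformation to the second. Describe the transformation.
The first image is the second degraded with strong gaussian noise.

Random speckle covers the whole image, including the flat background.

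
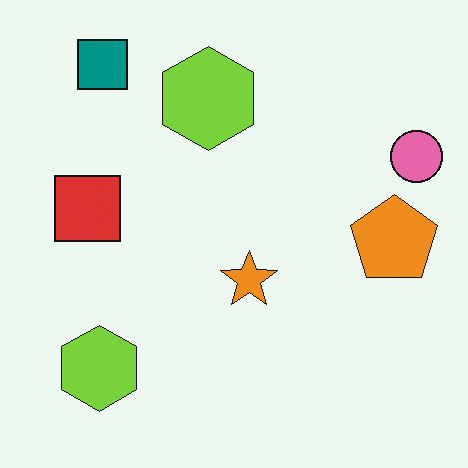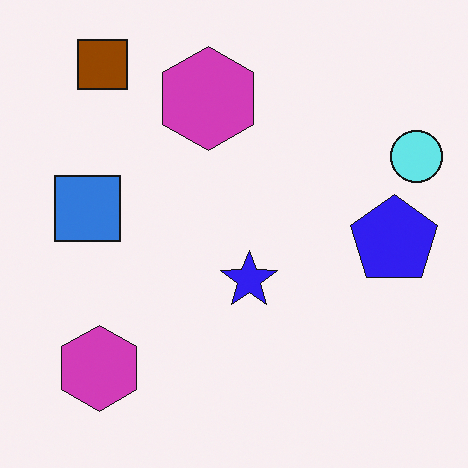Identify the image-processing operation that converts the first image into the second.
The second image is the first hue-shifted through roughly half the color wheel.

Every shape's color has rotated by the same amount around the hue wheel — a uniform hue shift.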